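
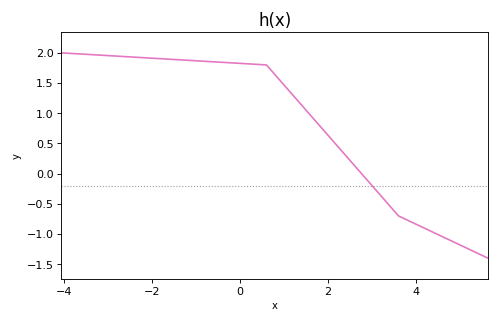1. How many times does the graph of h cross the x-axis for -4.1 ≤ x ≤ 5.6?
1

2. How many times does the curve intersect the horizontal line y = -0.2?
1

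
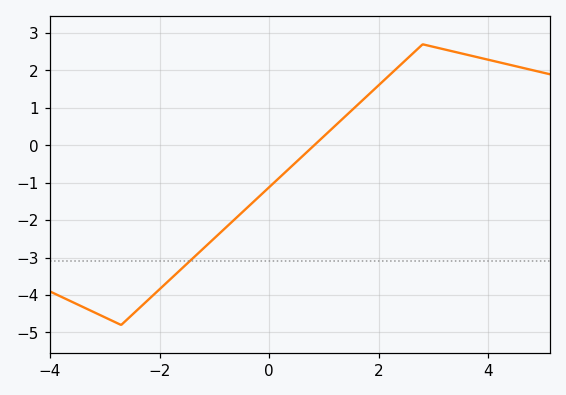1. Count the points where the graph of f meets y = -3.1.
1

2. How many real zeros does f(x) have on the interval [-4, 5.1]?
1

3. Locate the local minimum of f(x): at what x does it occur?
-2.6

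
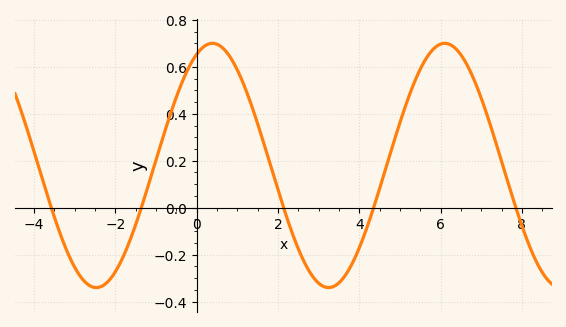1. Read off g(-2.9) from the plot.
-0.282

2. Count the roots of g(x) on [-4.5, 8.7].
5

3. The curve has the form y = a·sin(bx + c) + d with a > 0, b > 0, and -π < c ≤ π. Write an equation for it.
y = 0.52sin(1.1x + 1.14) + 0.18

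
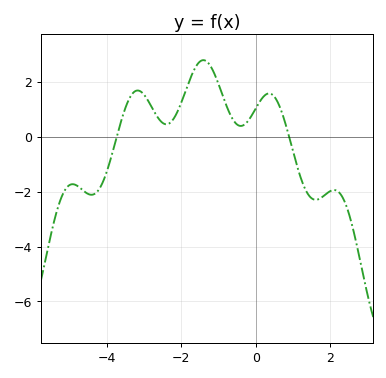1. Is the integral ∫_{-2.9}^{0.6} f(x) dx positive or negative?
positive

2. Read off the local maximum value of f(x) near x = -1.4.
2.8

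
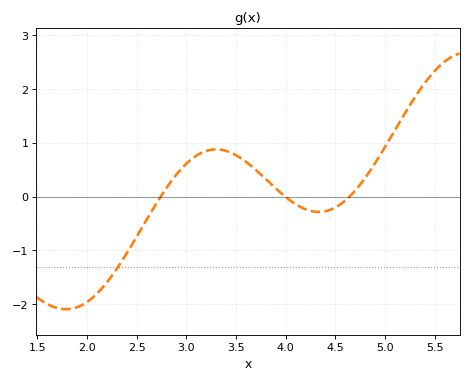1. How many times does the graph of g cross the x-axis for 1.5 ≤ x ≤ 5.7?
3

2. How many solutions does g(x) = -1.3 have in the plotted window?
1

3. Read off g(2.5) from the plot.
-0.746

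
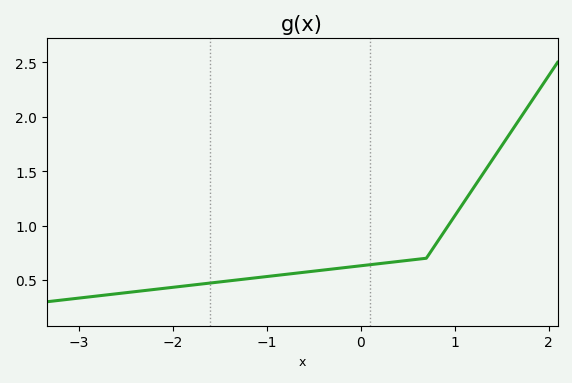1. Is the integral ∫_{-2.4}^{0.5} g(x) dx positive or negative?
positive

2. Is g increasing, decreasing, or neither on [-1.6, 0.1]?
increasing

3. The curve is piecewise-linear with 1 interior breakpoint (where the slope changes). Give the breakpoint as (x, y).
(0.7, 0.7)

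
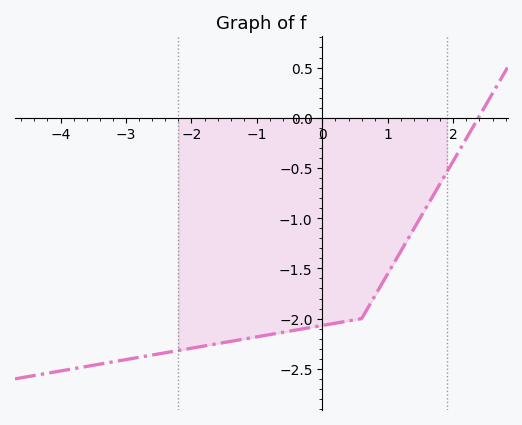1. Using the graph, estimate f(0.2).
-2.05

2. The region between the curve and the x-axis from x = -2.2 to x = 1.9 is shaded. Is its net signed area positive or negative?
negative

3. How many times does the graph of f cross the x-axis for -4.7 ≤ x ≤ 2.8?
1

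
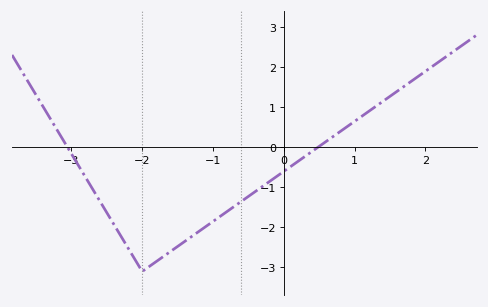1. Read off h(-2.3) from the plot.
-2.22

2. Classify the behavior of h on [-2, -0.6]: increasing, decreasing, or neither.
increasing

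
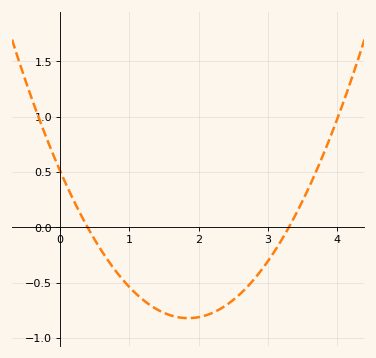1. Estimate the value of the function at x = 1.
-0.55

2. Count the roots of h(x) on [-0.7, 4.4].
2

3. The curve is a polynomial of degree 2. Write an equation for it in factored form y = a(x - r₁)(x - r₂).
y = 0.39(x - 0.4)(x - 3.3)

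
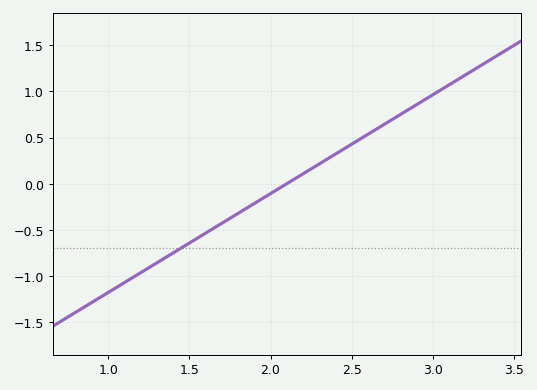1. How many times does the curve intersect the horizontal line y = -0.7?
1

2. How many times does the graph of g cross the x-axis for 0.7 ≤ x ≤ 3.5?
1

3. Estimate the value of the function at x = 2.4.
0.321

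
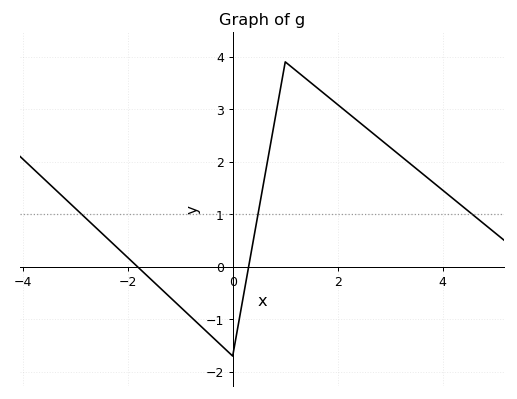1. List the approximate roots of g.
-1.81, 0.304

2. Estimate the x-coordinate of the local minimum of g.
-0.001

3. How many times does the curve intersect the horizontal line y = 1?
3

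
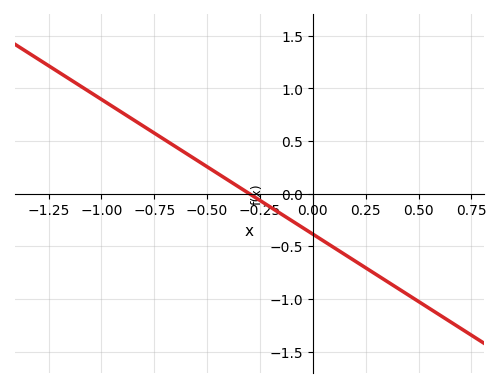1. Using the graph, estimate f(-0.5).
0.25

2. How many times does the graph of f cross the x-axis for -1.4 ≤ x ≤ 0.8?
1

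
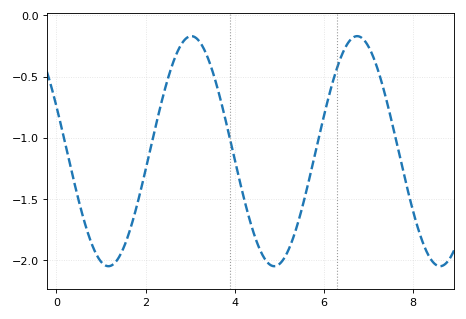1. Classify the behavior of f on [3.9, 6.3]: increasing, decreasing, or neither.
neither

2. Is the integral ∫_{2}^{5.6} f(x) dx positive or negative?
negative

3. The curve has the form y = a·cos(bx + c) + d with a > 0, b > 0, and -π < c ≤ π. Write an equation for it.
y = 0.94cos(1.69x + 1.17) - 1.11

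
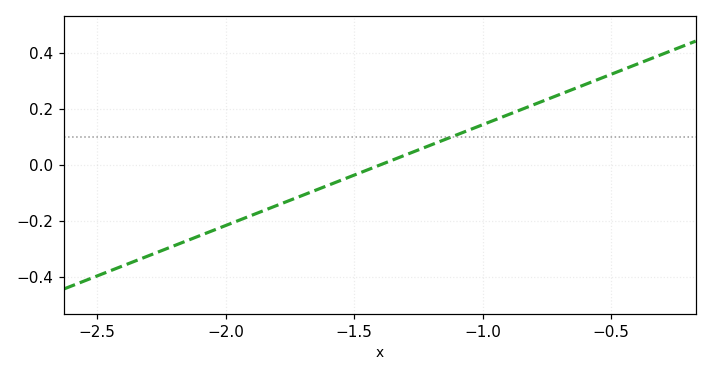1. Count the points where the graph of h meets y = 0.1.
1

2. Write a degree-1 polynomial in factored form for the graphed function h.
y = 0.36(x + 1.4)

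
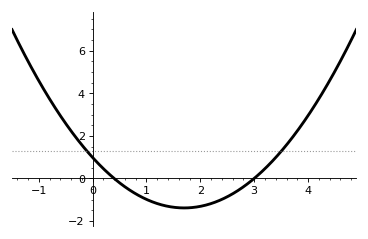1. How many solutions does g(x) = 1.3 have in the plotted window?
2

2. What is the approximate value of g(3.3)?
0.713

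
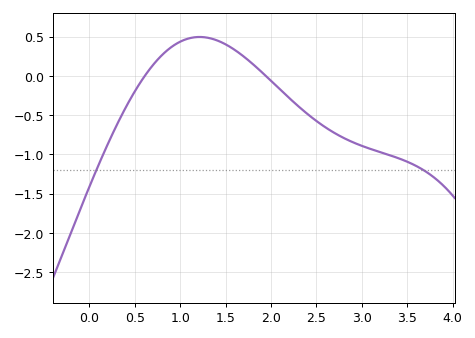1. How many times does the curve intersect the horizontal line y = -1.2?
2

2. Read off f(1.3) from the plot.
0.5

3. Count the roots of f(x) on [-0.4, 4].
2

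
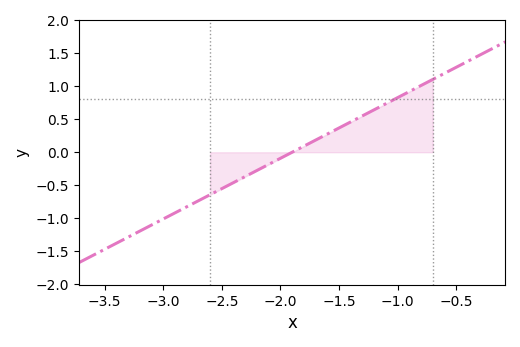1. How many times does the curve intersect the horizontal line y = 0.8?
1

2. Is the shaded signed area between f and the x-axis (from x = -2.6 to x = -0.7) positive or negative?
positive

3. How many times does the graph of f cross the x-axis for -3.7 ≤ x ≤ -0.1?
1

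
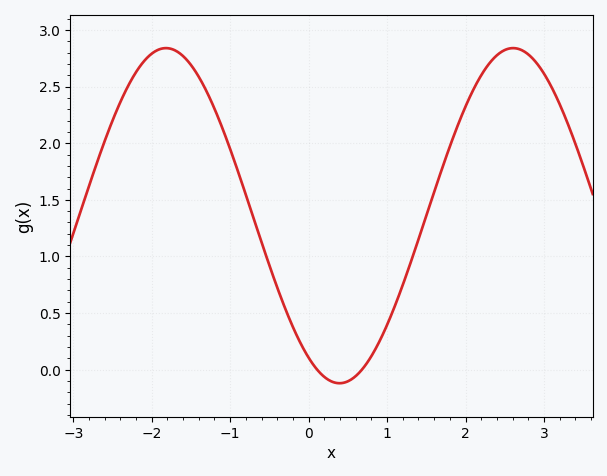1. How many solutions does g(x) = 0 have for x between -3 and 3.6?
2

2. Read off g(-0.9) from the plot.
1.75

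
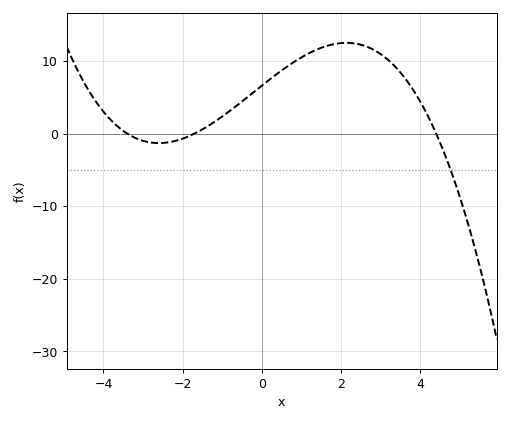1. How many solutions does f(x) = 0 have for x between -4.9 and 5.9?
3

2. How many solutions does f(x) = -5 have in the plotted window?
1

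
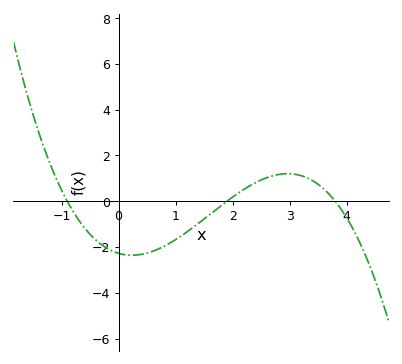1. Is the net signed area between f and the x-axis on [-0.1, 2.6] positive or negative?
negative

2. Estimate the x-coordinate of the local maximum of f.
3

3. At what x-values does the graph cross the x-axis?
-0.9, 1.9, 3.8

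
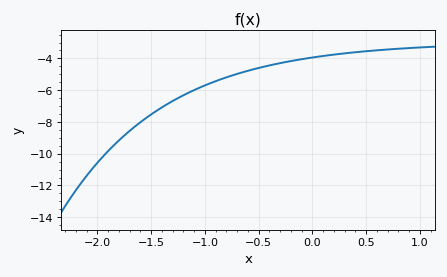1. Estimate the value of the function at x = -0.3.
-4.29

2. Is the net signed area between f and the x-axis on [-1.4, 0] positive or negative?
negative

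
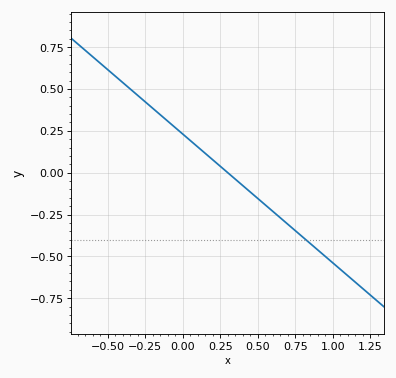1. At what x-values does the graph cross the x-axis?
0.3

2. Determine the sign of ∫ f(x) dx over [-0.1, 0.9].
negative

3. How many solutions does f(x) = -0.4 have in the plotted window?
1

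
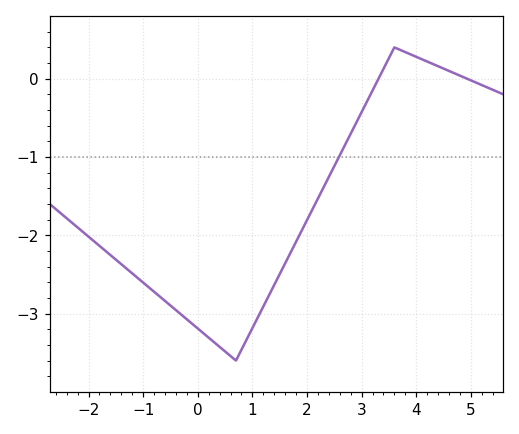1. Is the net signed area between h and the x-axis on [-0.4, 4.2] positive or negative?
negative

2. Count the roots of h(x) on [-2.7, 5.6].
2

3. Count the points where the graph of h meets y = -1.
1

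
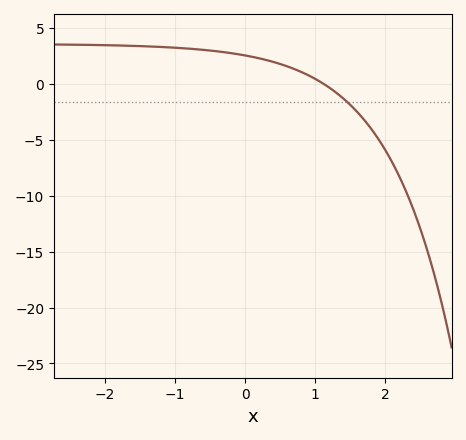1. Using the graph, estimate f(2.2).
-8.27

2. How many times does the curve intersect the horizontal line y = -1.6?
1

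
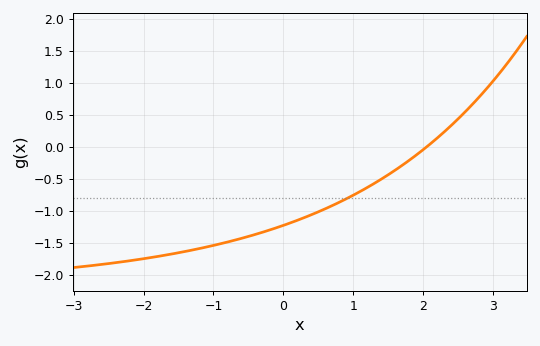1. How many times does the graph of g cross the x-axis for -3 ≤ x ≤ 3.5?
1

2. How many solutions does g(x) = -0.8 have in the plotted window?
1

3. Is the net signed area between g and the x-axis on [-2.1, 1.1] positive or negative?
negative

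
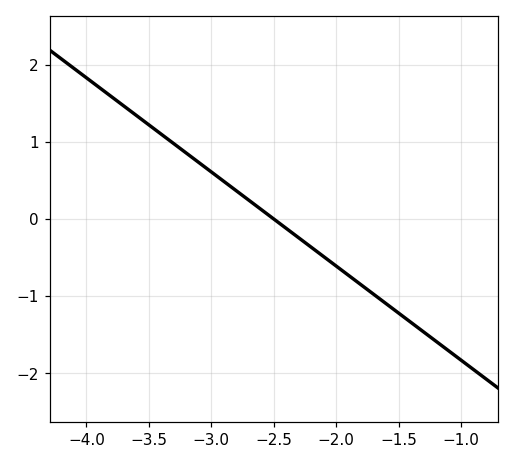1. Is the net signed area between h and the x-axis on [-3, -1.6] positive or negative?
negative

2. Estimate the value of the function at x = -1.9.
-0.732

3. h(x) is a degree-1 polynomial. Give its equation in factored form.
y = -1.22(x + 2.5)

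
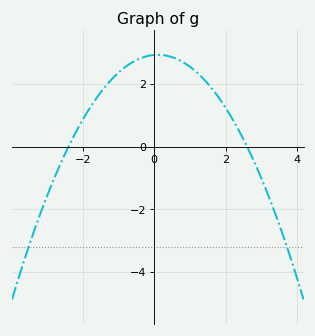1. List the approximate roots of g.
-2.4, 2.6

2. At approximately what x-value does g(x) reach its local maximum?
0.1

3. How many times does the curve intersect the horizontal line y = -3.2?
2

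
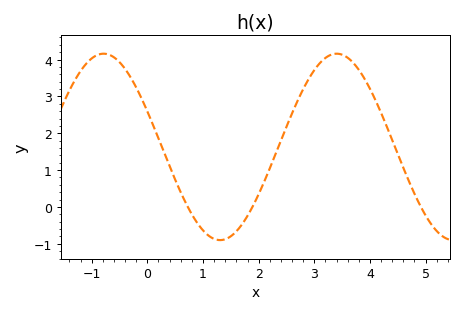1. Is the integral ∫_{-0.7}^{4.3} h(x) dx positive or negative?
positive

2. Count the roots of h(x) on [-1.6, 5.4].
3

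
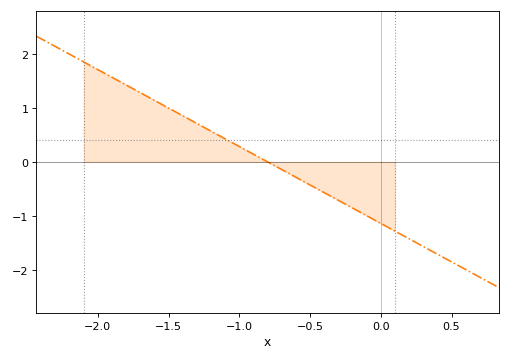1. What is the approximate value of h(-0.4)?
-0.568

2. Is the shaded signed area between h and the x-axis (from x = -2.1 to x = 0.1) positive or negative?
positive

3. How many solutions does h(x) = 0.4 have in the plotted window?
1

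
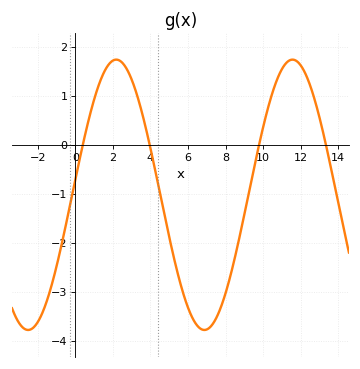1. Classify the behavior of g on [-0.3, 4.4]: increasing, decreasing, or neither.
neither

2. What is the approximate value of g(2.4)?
1.72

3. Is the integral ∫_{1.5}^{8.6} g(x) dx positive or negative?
negative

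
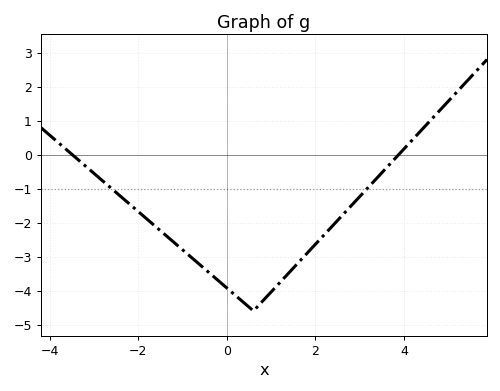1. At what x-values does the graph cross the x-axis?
-3.4, 3.8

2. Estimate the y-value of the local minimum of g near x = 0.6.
-4.6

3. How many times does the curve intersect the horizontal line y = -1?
2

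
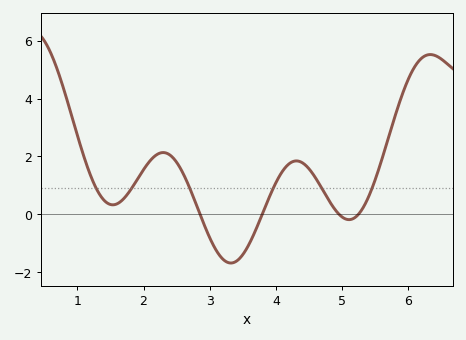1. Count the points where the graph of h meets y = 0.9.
6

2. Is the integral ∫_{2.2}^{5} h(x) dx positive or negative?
positive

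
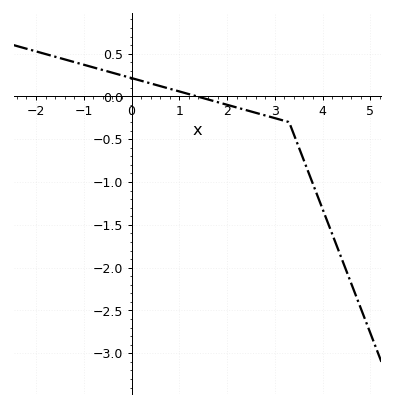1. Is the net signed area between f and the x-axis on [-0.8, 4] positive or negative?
negative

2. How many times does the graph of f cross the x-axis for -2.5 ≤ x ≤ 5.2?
1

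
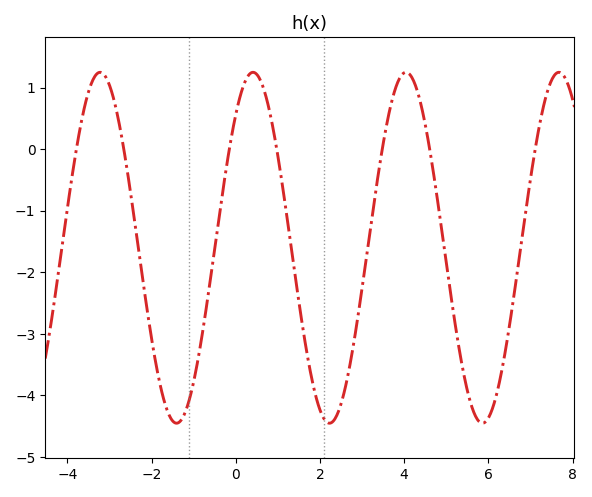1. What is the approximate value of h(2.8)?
-3.2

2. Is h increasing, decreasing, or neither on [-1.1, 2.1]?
neither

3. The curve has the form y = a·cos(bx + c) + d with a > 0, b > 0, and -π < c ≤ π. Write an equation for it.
y = 2.85cos(1.7x - 0.71) - 1.6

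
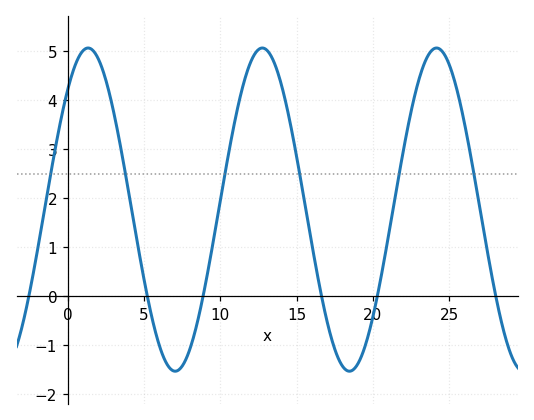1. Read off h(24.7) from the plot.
4.9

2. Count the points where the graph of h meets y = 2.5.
6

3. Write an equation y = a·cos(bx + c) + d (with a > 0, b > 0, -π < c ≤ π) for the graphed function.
y = 3.3cos(0.55x - 0.73) + 1.77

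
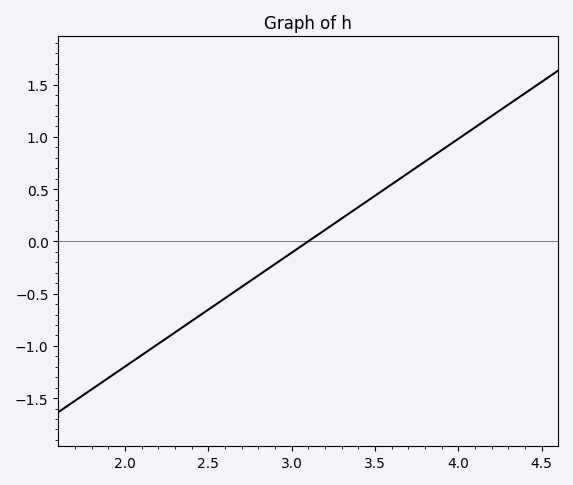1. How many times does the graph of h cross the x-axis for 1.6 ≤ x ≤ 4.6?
1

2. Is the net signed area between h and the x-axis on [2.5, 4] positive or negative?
positive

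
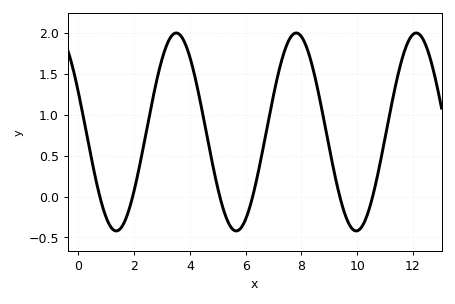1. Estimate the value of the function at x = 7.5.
1.9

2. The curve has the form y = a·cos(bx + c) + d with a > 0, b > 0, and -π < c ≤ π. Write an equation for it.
y = 1.21cos(1.5x + 1.2) + 0.79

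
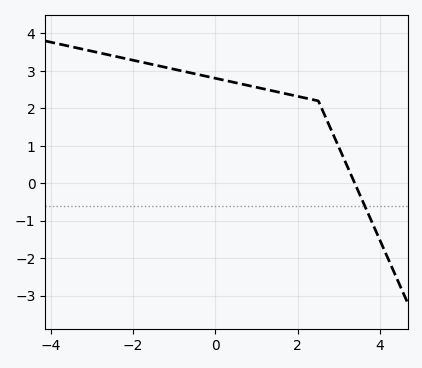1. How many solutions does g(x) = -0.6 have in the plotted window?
1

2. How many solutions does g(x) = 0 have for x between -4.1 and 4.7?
1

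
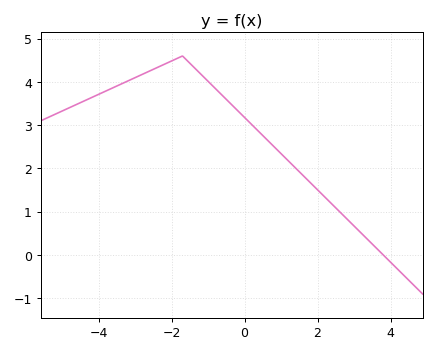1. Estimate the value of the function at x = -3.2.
4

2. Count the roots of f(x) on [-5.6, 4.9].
1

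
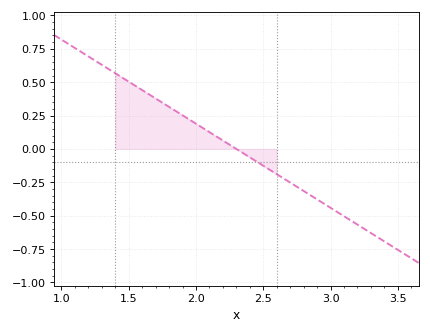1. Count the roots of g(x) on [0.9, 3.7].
1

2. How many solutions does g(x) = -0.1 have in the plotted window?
1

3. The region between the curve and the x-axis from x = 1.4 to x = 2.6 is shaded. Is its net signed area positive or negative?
positive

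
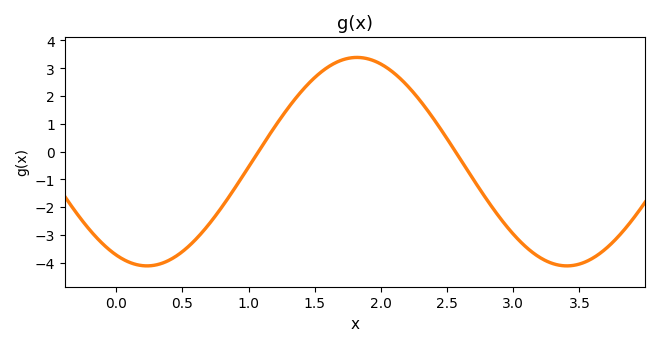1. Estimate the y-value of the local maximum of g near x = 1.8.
3.4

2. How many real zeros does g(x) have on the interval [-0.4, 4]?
2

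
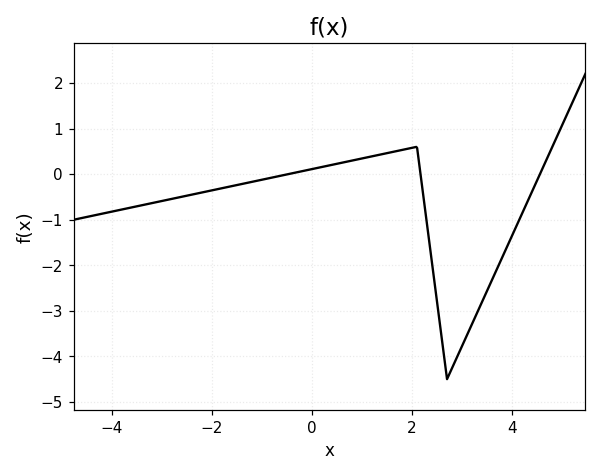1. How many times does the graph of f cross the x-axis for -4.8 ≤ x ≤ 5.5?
3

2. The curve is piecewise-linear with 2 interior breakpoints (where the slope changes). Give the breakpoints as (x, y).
(2.1, 0.6); (2.7, -4.5)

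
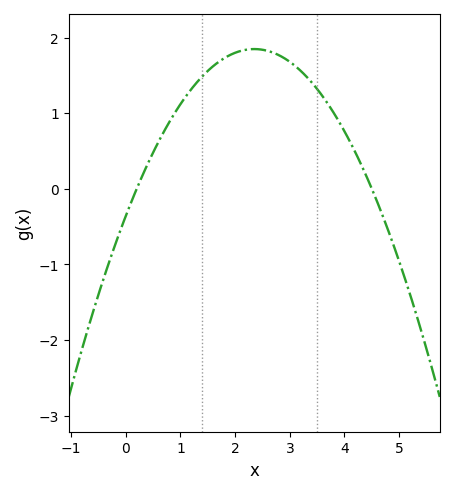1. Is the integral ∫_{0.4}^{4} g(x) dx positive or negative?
positive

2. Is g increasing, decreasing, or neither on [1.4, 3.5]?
neither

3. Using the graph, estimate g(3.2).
1.6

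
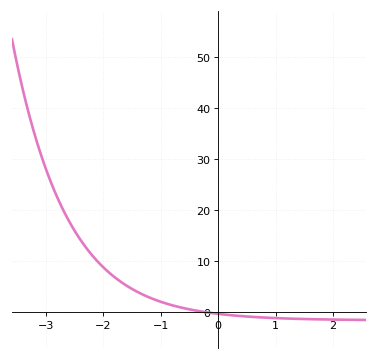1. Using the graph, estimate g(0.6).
-1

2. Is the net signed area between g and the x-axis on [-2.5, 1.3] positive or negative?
positive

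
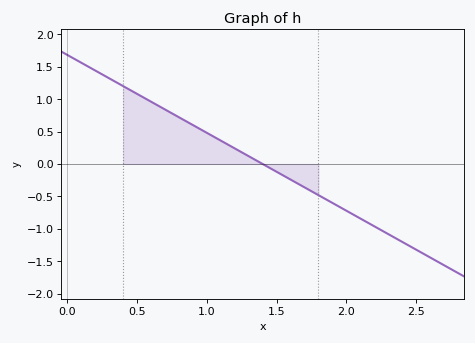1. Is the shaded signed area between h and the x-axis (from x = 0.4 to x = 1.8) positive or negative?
positive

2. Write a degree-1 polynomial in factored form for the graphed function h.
y = -1.2(x - 1.4)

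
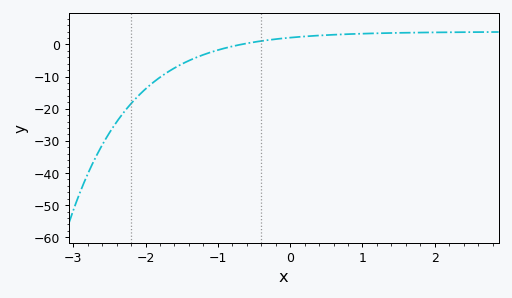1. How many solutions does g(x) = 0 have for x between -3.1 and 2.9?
1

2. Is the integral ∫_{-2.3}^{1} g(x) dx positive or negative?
negative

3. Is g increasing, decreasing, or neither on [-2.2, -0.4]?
increasing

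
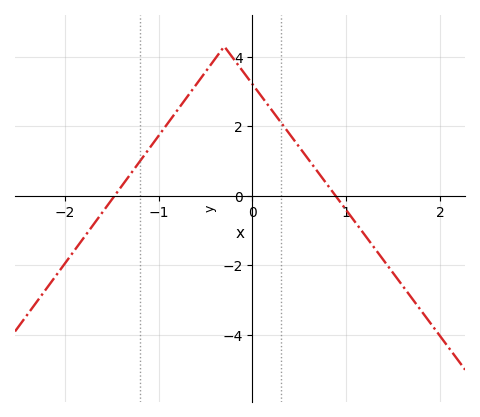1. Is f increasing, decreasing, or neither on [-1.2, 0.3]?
neither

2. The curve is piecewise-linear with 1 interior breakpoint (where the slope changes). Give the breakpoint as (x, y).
(-0.3, 4.3)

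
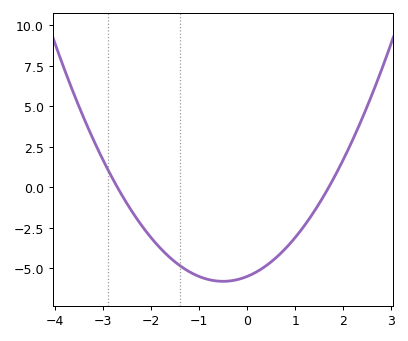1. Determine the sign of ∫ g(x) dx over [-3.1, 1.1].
negative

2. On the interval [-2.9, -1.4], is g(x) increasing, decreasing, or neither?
decreasing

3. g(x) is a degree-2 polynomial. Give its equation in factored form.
y = 1.2(x + 2.7)(x - 1.7)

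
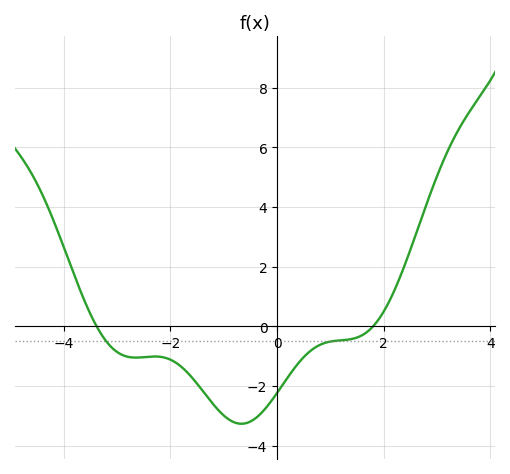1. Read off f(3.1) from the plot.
5.48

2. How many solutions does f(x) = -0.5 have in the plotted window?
2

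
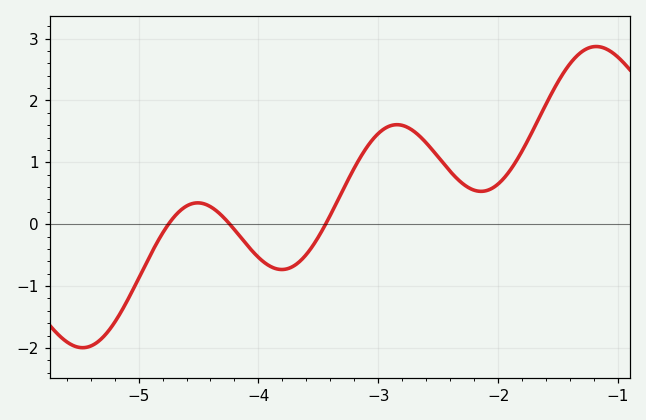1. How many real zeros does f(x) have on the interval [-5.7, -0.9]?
3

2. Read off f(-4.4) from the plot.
0.282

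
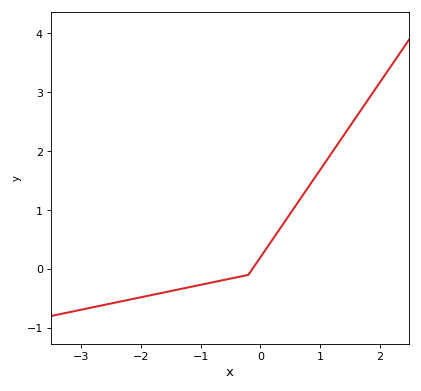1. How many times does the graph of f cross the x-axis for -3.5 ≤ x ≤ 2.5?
1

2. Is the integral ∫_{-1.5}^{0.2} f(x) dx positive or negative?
negative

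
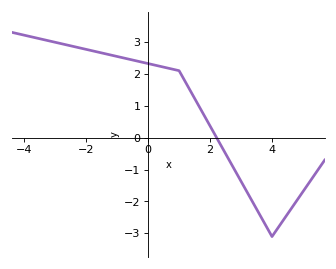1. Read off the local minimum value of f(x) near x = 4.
-3.1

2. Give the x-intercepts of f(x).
2.2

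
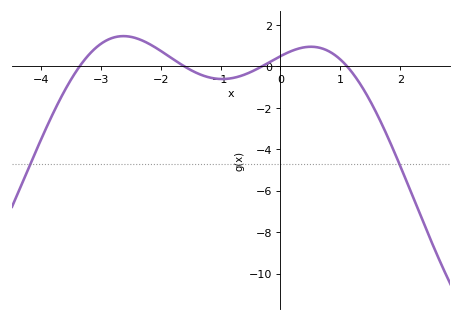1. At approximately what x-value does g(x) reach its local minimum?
-0.971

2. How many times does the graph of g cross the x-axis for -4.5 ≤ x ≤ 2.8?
4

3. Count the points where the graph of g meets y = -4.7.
2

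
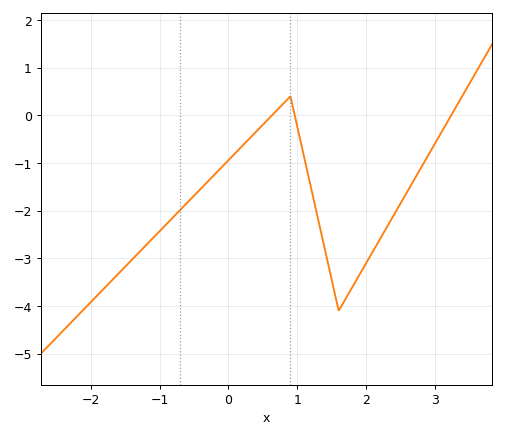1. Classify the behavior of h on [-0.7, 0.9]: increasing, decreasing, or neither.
increasing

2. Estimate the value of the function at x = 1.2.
-1.5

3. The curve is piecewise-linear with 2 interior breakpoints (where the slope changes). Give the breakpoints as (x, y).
(0.9, 0.4); (1.6, -4.1)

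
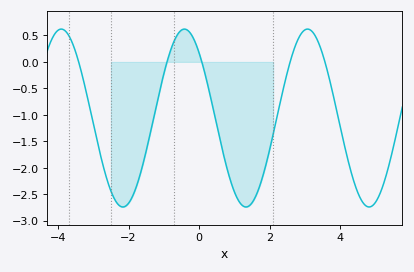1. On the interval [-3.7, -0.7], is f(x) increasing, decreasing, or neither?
neither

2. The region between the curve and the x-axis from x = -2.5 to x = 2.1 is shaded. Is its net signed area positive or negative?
negative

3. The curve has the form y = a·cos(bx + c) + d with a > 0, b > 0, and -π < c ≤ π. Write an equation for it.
y = 1.68cos(1.8x + 0.75) - 1.06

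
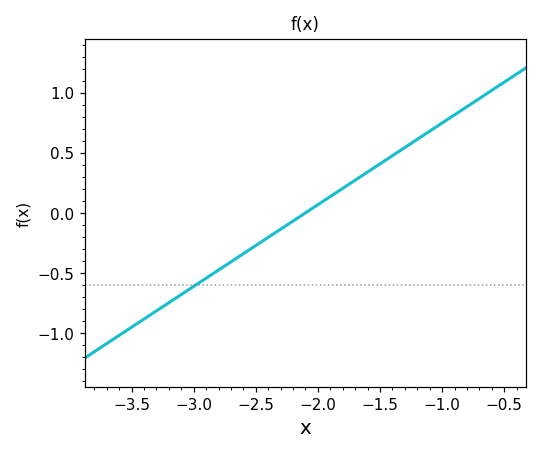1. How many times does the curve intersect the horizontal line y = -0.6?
1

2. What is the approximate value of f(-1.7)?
0.272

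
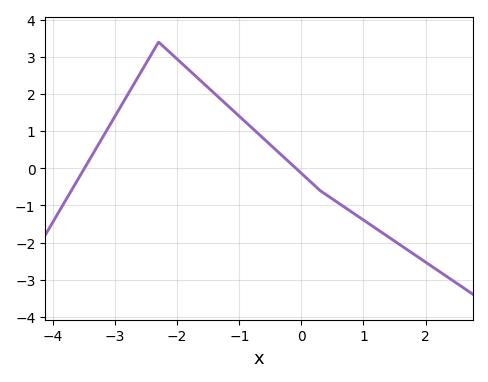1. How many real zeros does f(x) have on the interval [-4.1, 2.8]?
2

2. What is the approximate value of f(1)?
-1.4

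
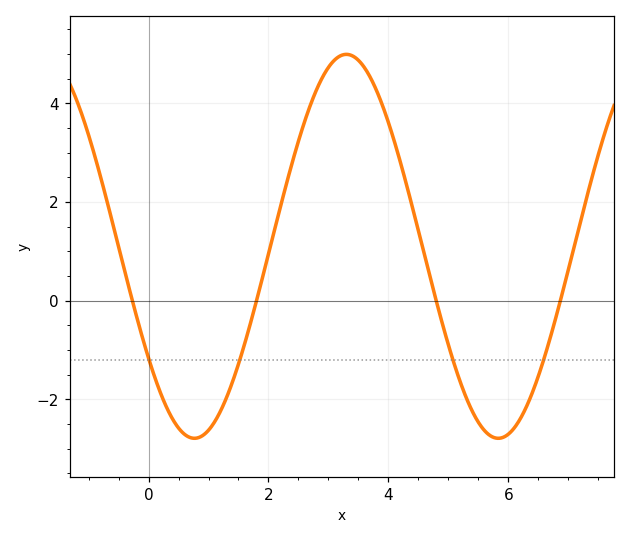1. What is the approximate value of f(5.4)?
-2.2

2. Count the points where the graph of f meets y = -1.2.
4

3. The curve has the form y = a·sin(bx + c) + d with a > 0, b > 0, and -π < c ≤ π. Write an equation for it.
y = 3.89sin(1.2x - 2.5) + 1.1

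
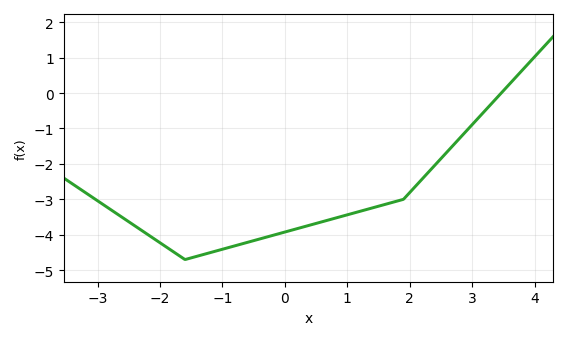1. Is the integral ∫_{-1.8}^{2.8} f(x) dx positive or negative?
negative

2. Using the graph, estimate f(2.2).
-2.43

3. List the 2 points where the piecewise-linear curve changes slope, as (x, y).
(-1.6, -4.7); (1.9, -3)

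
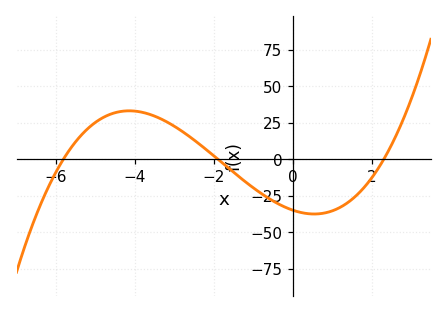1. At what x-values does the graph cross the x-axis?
-5.8, -2, 2.2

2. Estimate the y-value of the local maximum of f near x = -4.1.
34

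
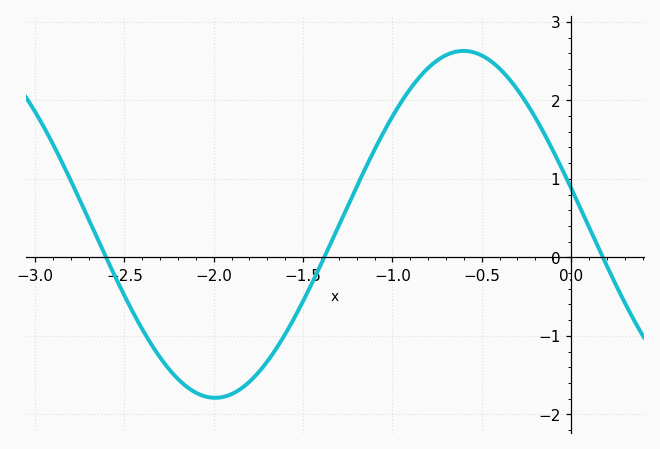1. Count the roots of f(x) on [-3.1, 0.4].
3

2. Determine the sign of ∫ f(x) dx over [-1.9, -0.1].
positive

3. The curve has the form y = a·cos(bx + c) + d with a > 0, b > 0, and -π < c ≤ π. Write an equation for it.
y = 2.21cos(2.3x + 1.4) + 0.42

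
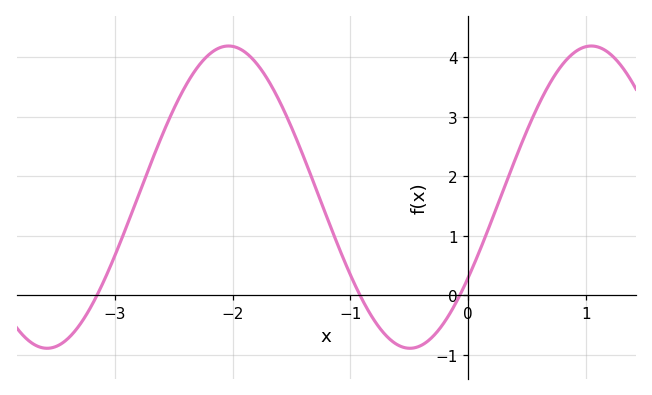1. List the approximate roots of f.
-3.2, -0.9, -0.1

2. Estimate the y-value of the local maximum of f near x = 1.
4.2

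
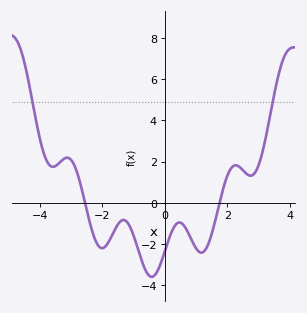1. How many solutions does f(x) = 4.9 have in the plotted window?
2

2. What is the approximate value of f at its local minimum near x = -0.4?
-3.6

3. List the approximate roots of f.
-2.55, 1.75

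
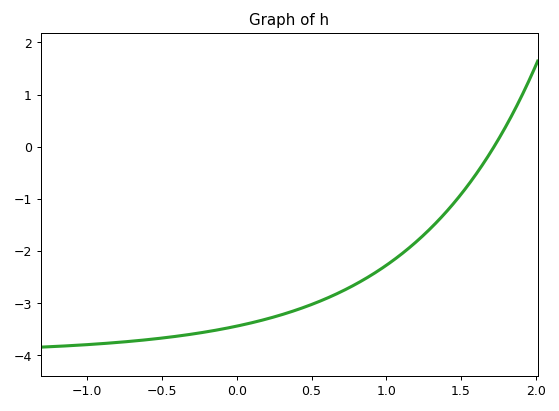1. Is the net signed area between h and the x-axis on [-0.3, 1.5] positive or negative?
negative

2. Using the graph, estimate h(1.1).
-2.06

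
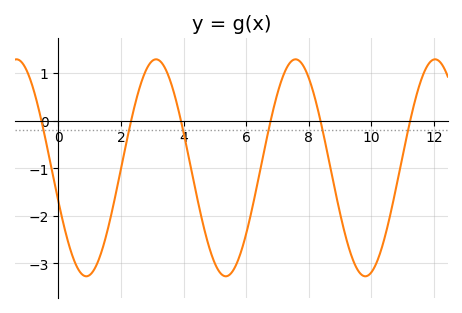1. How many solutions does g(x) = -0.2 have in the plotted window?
6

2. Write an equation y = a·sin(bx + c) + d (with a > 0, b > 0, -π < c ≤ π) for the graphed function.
y = 2.28sin(1.41x - 2.83) - 0.99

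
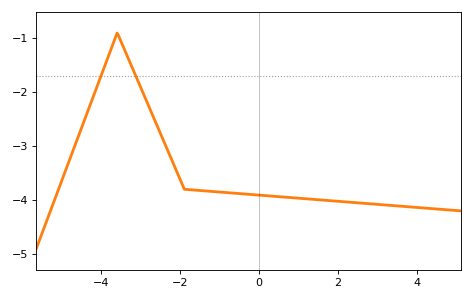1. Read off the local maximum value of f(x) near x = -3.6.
-0.9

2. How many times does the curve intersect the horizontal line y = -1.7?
2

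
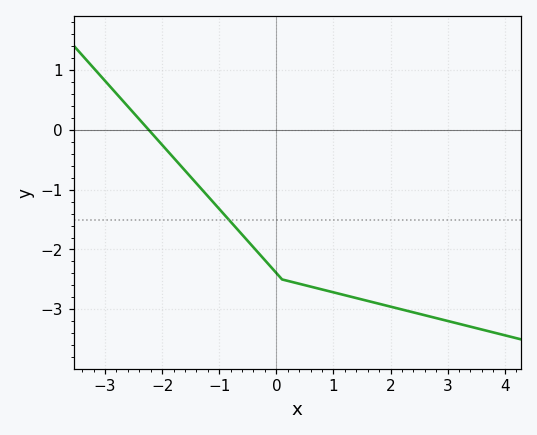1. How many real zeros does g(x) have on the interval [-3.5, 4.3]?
1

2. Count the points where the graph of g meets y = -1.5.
1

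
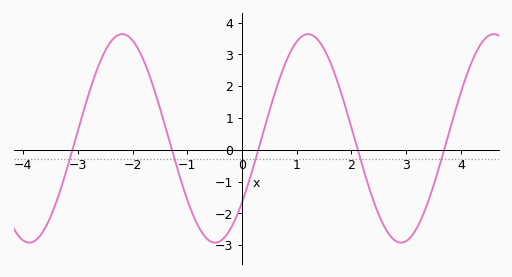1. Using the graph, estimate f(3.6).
-0.6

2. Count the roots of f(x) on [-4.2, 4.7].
5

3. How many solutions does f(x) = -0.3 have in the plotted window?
5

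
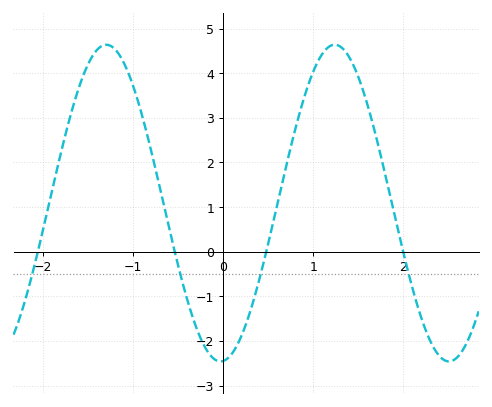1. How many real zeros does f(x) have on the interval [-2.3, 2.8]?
4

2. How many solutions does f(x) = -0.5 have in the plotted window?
4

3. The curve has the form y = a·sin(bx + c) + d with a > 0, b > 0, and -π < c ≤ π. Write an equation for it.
y = 3.55sin(2.5x - 1.5) + 1.09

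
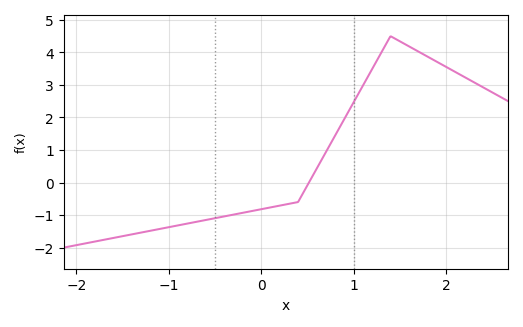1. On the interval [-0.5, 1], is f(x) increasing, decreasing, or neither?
increasing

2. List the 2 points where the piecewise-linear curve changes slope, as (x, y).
(0.4, -0.6); (1.4, 4.5)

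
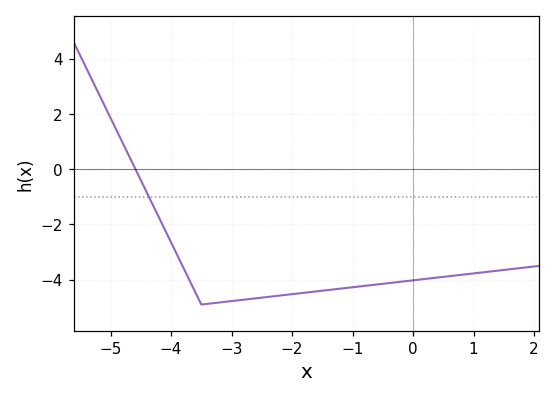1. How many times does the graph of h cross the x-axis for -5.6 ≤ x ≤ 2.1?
1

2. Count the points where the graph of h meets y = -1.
1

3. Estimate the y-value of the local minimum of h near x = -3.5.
-4.8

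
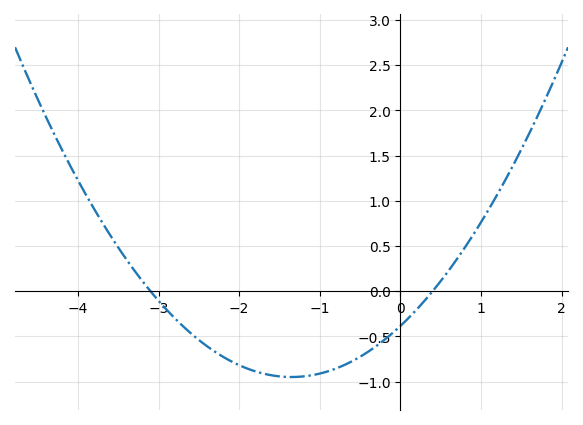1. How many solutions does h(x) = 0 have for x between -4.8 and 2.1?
2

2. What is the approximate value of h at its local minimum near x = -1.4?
-0.949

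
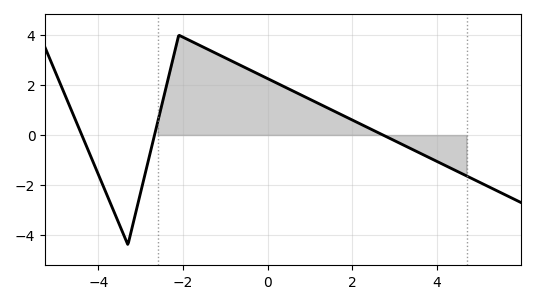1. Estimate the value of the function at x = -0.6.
2.8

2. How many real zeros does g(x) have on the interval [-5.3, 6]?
3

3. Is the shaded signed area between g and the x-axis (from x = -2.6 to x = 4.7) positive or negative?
positive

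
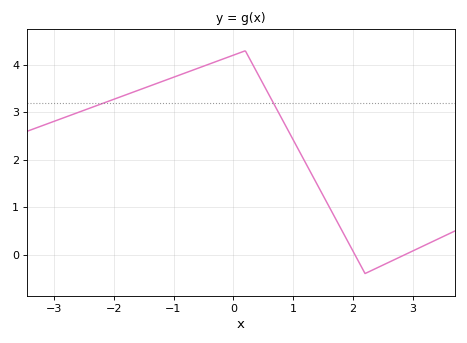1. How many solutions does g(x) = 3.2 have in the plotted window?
2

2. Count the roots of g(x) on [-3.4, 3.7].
2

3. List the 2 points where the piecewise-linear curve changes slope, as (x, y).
(0.2, 4.3); (2.2, -0.4)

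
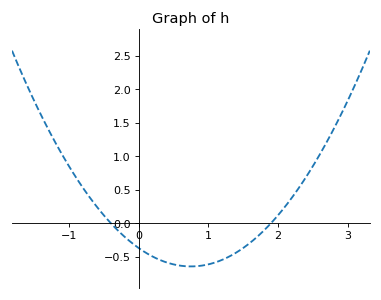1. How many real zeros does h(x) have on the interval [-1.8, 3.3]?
2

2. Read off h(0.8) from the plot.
-0.647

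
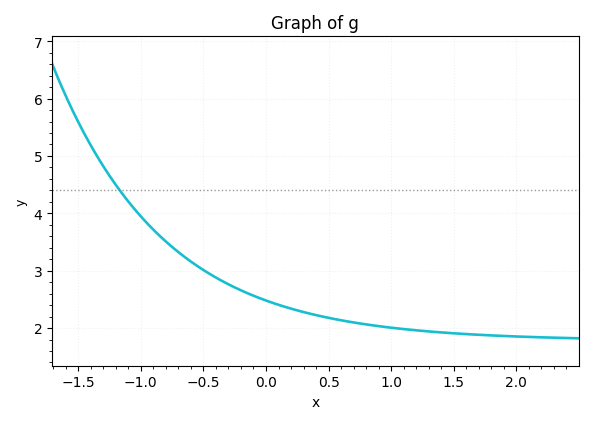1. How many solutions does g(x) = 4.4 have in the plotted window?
1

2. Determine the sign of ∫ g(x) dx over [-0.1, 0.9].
positive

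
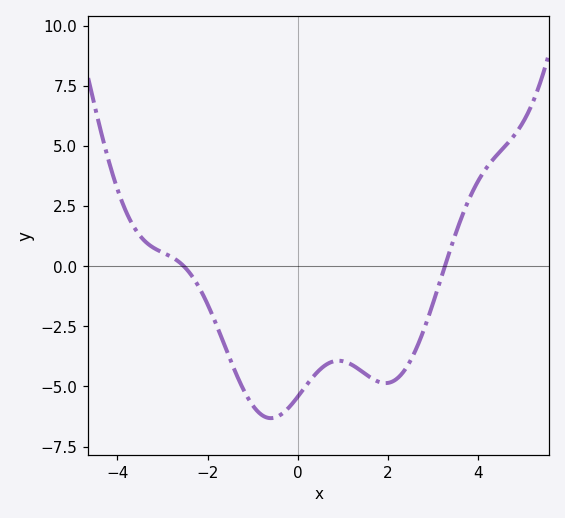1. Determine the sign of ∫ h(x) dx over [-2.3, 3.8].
negative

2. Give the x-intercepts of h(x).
-2.53, 3.26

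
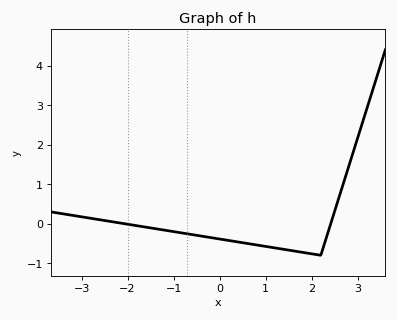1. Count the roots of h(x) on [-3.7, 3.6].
2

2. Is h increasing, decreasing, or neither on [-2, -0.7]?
decreasing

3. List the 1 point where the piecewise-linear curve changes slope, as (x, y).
(2.2, -0.8)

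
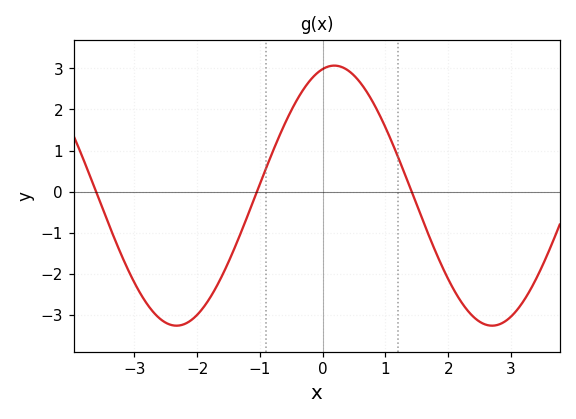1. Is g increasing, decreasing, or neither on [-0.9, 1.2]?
neither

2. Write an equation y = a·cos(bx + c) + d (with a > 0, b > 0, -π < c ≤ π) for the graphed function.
y = 3.17cos(1.2x - 0.23) - 0.1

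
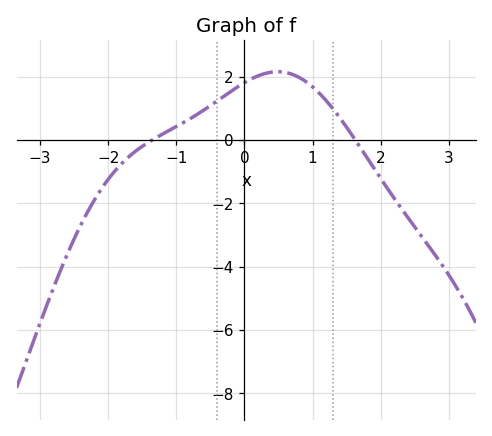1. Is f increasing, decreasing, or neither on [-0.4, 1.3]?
neither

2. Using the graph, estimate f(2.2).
-1.8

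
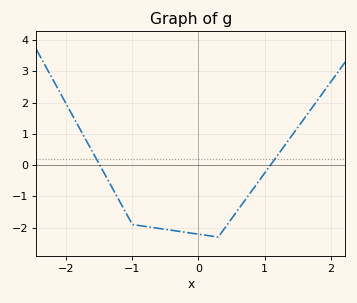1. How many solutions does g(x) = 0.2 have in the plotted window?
2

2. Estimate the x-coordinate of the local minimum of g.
0.298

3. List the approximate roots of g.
-1.49, 1.09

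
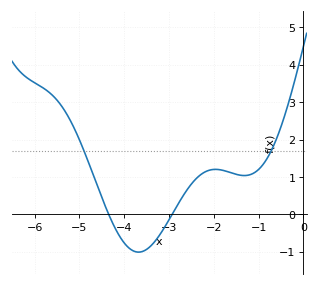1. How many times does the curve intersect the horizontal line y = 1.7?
2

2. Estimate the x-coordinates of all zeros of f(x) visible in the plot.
-4.35, -2.93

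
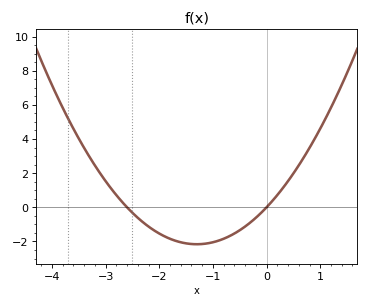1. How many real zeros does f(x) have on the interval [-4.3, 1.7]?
2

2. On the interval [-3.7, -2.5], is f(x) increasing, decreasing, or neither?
decreasing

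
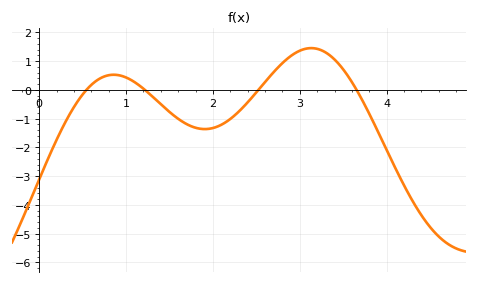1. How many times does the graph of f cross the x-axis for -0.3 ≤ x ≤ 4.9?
4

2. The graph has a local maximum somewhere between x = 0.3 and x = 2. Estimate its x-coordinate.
0.9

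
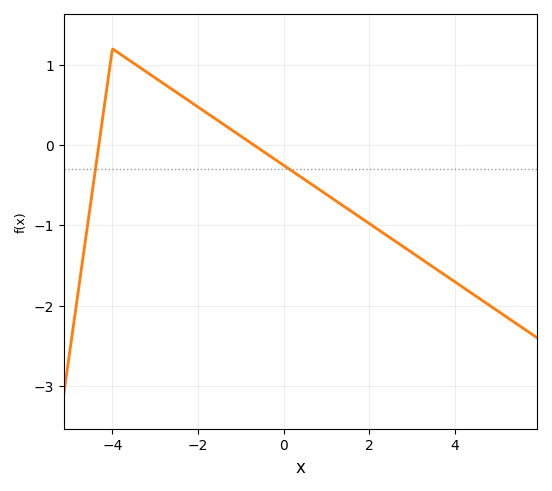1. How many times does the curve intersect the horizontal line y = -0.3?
2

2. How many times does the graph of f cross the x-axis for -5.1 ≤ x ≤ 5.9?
2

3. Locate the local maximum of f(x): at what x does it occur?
-4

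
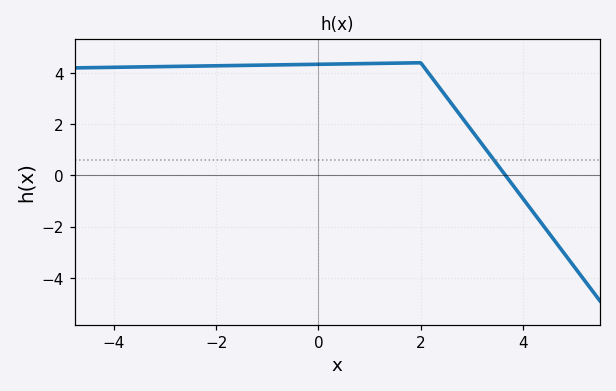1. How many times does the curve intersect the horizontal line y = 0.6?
1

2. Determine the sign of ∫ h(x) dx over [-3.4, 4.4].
positive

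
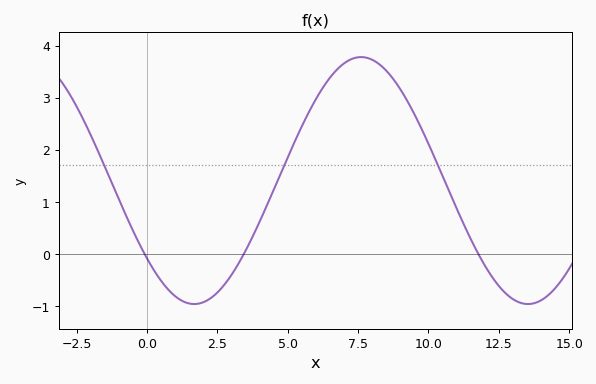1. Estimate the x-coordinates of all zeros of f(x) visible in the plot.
-0.081, 3.44, 11.8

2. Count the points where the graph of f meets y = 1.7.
3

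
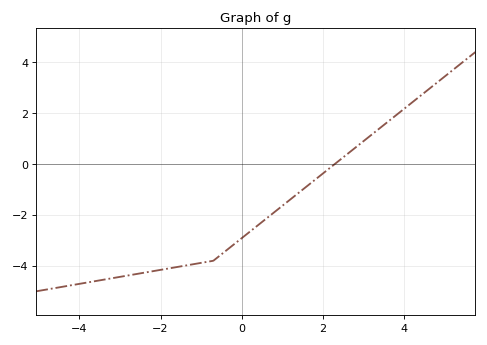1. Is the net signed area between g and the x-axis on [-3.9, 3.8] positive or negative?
negative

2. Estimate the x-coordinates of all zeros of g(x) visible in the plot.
2.2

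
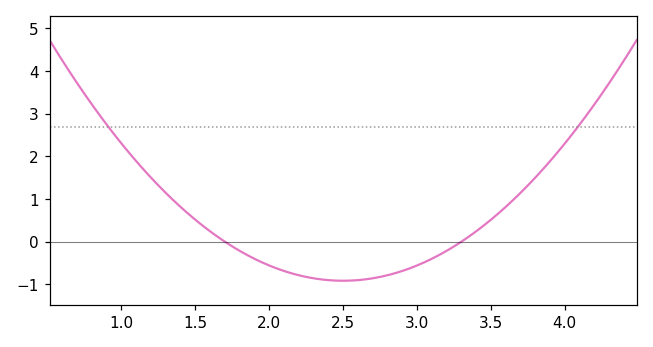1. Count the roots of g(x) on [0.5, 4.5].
2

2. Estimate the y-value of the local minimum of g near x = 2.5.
-0.915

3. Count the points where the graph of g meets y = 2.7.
2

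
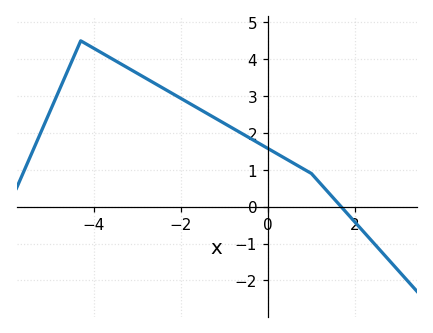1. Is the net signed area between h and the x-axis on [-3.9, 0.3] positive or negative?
positive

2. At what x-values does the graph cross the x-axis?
1.68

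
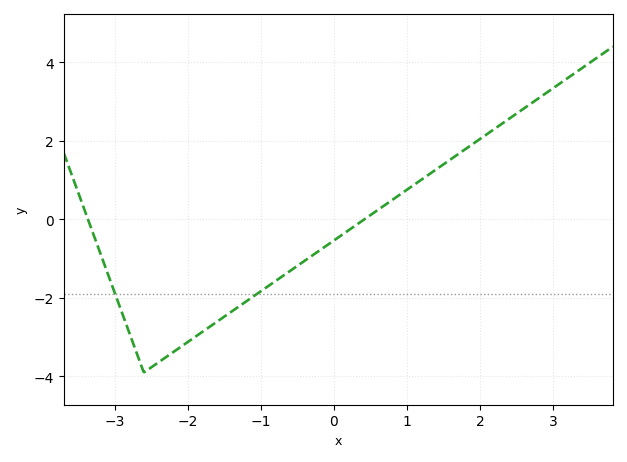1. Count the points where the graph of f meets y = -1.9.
2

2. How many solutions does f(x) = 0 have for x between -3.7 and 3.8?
2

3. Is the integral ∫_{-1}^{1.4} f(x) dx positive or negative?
negative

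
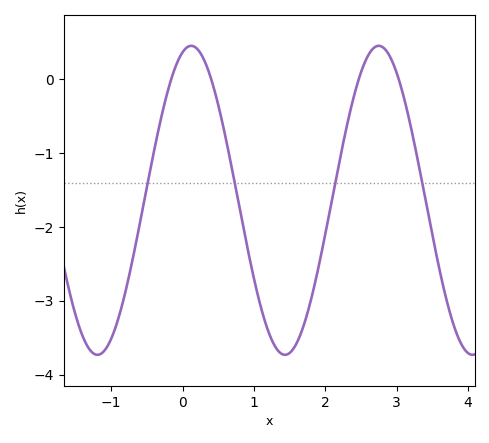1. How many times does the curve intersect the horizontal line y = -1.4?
4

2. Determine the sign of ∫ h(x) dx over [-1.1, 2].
negative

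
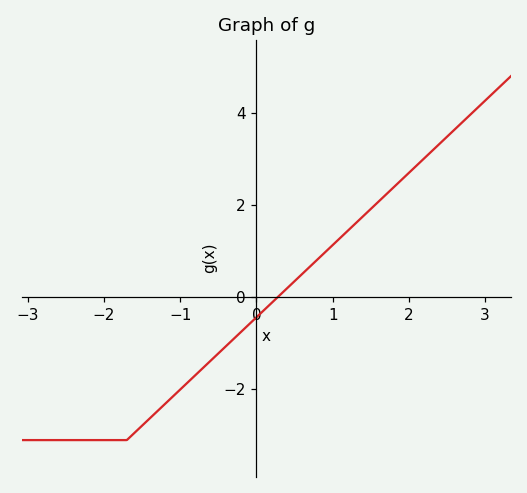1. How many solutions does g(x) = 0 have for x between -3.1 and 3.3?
1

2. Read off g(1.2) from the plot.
1.4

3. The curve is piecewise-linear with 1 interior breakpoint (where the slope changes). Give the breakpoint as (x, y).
(-1.7, -3.1)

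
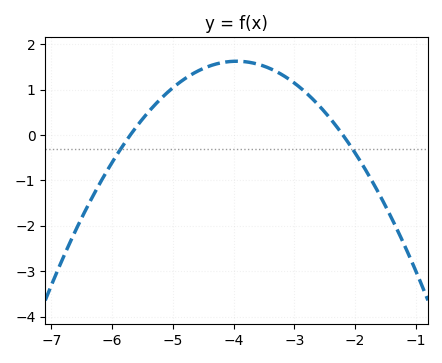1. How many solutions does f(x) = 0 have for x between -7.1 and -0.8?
2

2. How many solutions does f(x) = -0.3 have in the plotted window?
2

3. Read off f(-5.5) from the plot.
0.35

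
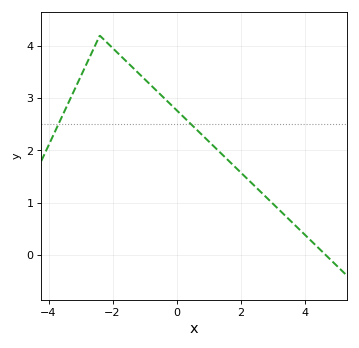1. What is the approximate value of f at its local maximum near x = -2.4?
4.2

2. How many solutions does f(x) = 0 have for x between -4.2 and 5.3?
1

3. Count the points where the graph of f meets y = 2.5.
2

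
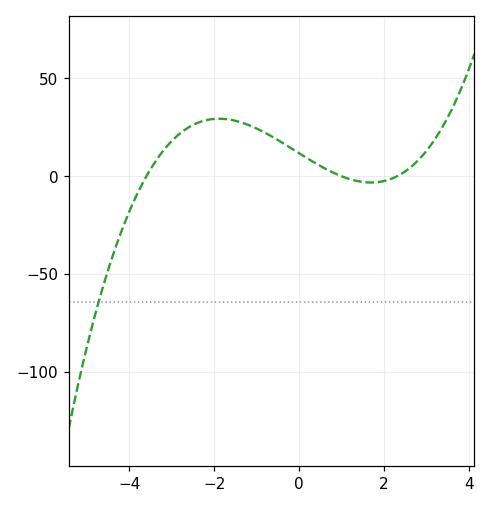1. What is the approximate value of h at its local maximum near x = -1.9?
30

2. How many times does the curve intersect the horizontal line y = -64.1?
1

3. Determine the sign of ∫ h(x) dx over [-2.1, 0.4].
positive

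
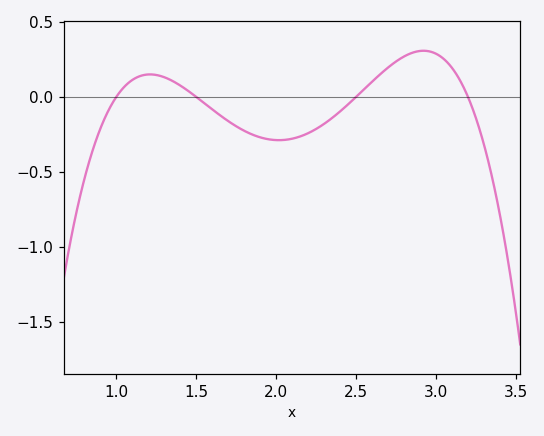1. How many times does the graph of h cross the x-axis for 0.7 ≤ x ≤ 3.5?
4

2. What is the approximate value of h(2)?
-0.288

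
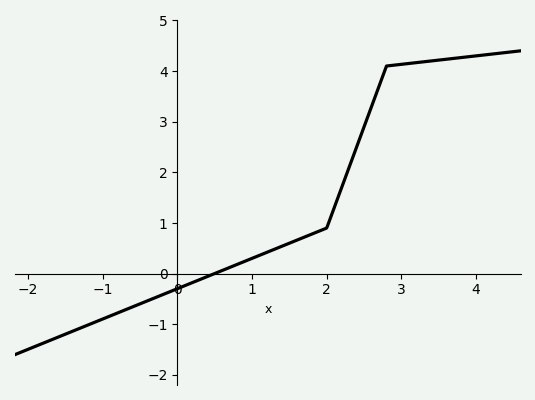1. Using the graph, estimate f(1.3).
0.5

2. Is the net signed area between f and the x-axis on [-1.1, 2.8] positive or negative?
positive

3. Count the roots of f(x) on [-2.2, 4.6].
1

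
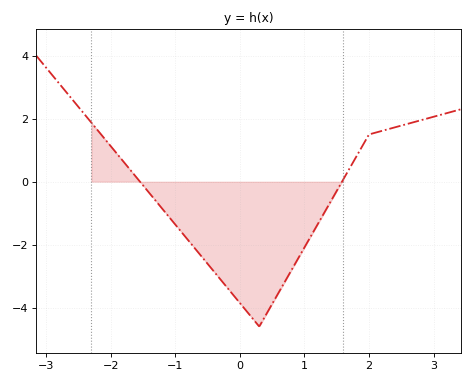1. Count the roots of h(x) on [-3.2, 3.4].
2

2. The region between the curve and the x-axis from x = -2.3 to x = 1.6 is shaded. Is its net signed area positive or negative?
negative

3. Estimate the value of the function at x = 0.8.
-2.81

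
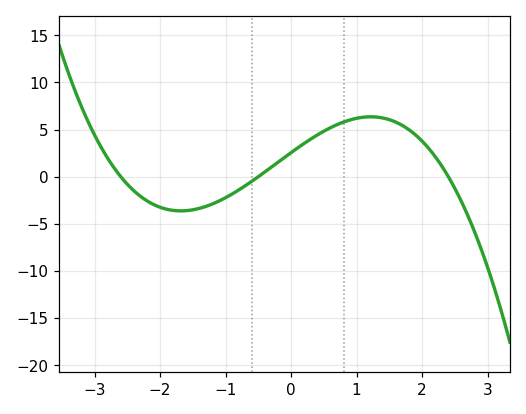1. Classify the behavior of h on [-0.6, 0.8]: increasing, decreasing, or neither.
increasing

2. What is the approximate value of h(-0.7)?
-0.966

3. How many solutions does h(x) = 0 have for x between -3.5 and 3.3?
3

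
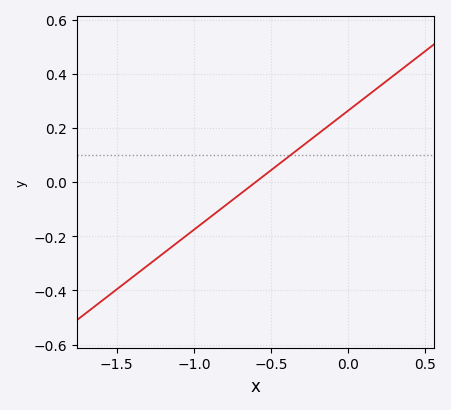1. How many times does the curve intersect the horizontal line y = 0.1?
1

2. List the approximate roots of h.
-0.6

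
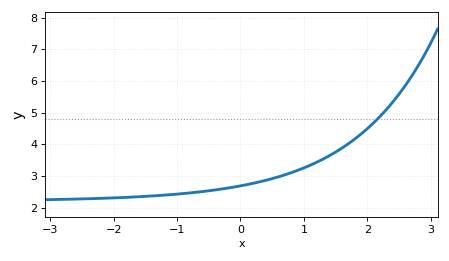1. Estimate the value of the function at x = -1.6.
2.3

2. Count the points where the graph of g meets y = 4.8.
1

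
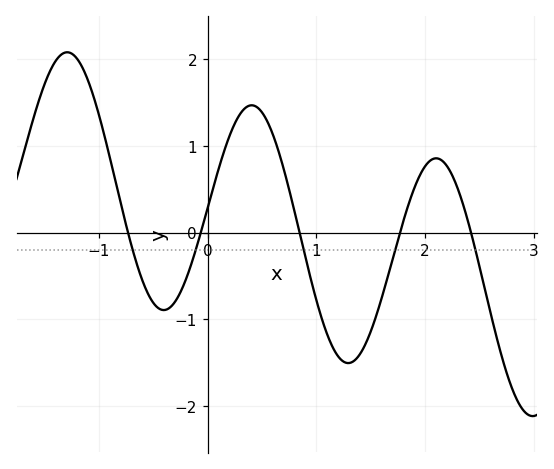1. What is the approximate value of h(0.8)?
0.24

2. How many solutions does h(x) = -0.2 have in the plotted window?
5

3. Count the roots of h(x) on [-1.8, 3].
5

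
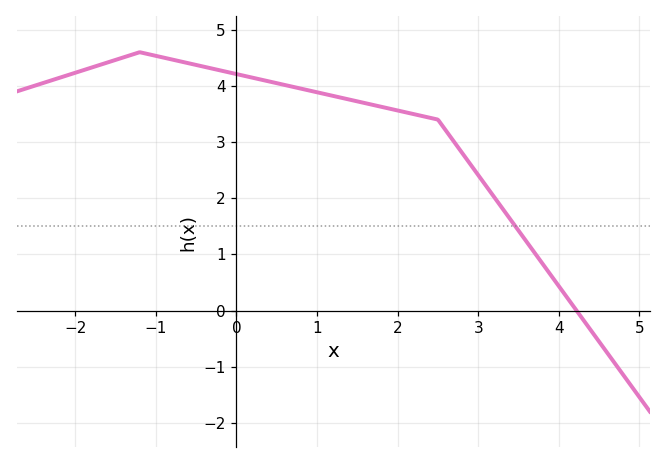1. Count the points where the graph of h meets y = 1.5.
1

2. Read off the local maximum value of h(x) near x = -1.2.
4.6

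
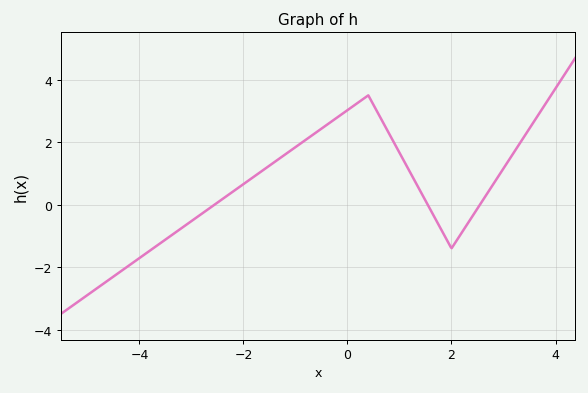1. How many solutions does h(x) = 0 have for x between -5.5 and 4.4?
3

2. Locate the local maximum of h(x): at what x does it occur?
0.4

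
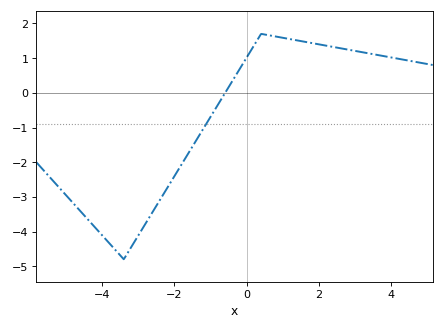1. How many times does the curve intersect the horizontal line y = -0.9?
1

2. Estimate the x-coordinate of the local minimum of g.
-3.4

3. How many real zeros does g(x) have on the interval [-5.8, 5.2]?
1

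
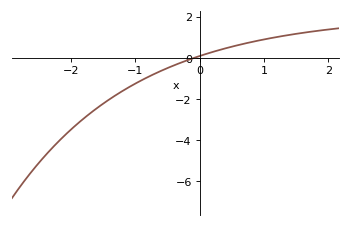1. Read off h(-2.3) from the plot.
-4.42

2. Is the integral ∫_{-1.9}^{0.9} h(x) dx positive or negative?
negative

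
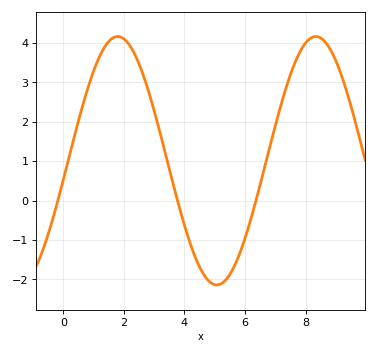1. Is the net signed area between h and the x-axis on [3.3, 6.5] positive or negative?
negative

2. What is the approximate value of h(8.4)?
4.15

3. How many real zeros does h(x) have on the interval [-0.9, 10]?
3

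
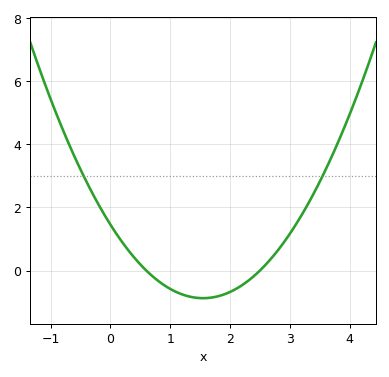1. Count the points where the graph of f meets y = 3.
2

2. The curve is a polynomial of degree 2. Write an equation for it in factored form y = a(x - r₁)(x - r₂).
y = 0.97(x - 0.6)(x - 2.5)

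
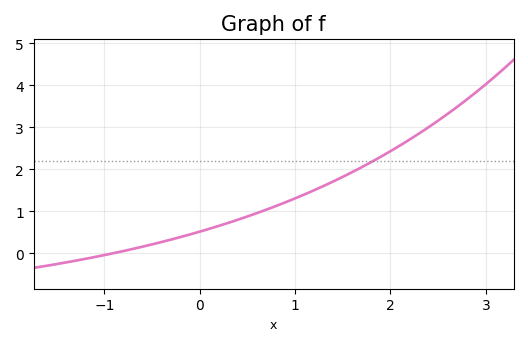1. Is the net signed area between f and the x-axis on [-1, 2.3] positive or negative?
positive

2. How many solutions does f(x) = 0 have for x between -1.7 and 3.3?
1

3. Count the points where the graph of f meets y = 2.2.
1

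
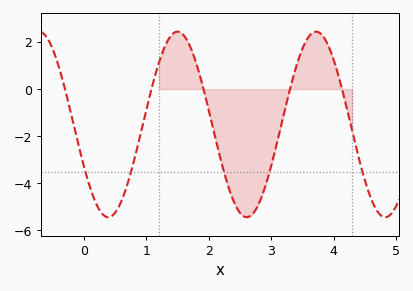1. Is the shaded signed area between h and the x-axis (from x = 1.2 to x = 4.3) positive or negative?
negative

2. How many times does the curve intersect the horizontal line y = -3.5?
5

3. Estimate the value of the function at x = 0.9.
-2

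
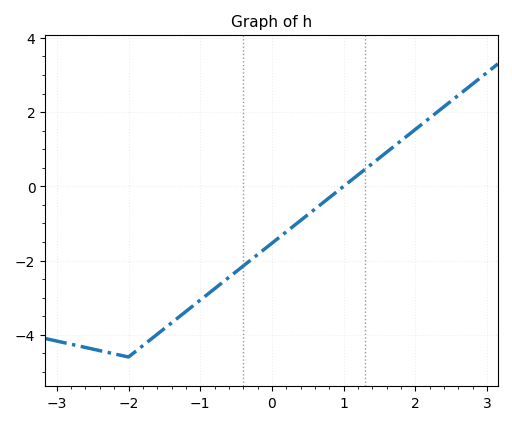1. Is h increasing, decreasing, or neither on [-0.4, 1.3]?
increasing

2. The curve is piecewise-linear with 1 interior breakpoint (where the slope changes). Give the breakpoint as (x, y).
(-2, -4.6)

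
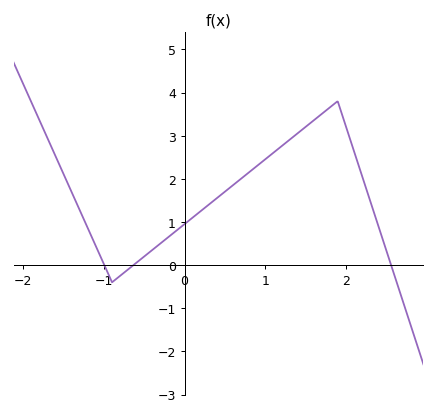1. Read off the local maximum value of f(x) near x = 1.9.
3.8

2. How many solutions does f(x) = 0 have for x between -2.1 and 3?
3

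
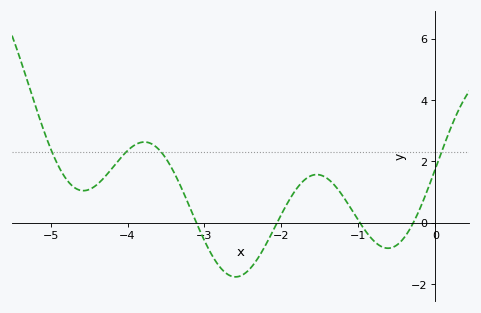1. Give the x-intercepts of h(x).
-3.1, -2.1, -1, -0.3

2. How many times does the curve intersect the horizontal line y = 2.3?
4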